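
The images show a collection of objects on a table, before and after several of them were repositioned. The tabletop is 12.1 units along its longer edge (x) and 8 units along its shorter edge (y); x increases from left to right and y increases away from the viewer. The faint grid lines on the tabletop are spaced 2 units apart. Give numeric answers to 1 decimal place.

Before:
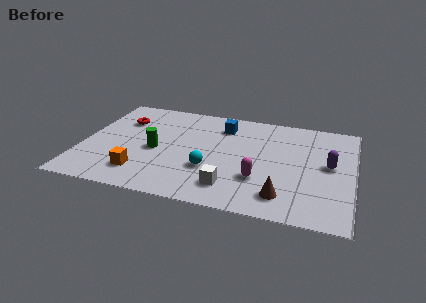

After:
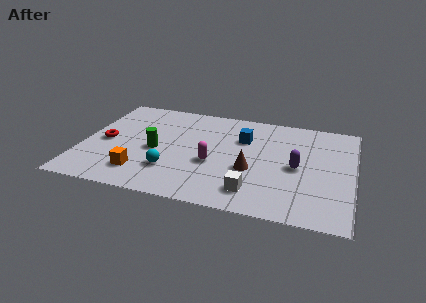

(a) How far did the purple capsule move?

1.5

From (11.0, 4.3) to (9.6, 3.8), the purple capsule covered √(1.4² + 0.5²) ≈ 1.5 units.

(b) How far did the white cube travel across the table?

1.0

The white cube moved from about (6.8, 1.6) to (7.8, 1.5), a distance of √(1.0² + 0.1²) ≈ 1.0.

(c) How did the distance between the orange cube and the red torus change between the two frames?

-1.4

Before: roughly 4.2 units apart; after: 2.8. That's 1.4 units closer together.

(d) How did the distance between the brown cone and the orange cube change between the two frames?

-1.3

They were about 6.3 units apart before and 5.0 after — 1.3 units closer together.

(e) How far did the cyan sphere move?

1.8

The cyan sphere moved from about (5.8, 2.7) to (4.1, 2.2), a distance of √(1.7² + 0.5²) ≈ 1.8.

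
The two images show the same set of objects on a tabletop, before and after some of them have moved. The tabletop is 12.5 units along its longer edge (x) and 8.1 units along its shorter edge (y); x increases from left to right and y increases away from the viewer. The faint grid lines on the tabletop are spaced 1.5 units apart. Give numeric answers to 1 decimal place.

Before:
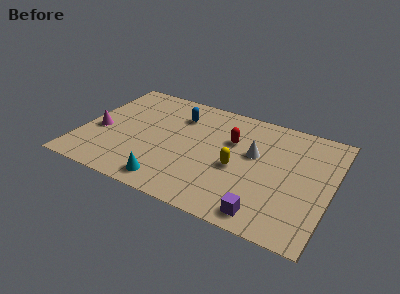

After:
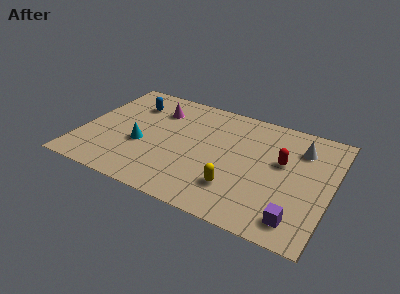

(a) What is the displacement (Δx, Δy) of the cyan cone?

(-1.7, 2.1)

The cyan cone started near (4.8, 1.1) and ended near (3.1, 3.2).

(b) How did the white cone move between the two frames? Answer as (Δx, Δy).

(2.2, 1.3)

From the two frames, the white cone sits at roughly (8.6, 4.8) before and (10.8, 6.1) after.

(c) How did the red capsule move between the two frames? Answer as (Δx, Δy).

(2.6, -0.5)

The red capsule started near (7.4, 5.3) and ended near (10.0, 4.8).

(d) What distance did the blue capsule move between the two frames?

2.4

The blue capsule moved from about (4.6, 6.1) to (2.2, 6.1), a distance of √(2.4² + 0.0²) ≈ 2.4.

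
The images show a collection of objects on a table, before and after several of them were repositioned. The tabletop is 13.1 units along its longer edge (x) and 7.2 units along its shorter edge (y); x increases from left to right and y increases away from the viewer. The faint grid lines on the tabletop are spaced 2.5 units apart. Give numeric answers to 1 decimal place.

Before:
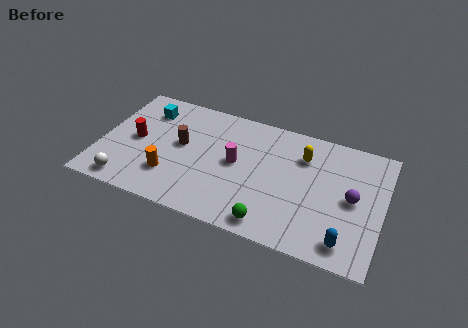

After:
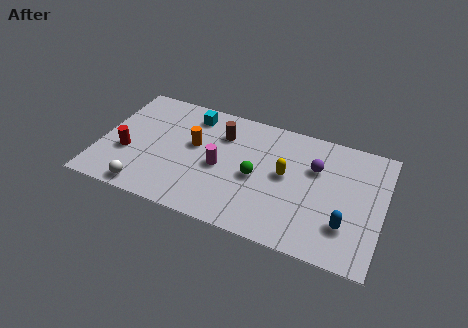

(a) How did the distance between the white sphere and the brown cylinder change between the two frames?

+1.7

They were about 3.8 units apart before and 5.5 after — 1.7 units further apart.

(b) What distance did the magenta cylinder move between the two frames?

0.9

From (6.3, 3.8) to (5.6, 3.3), the magenta cylinder covered √(0.7² + 0.5²) ≈ 0.9 units.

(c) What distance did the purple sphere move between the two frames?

2.2

The purple sphere was near (11.7, 3.6) before and (9.9, 4.8) after, so it travelled √(1.8² + 1.2²) ≈ 2.2 units.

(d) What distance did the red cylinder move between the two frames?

0.9

The red cylinder was near (1.6, 3.6) before and (1.3, 2.7) after, so it travelled √(0.3² + 0.9²) ≈ 0.9 units.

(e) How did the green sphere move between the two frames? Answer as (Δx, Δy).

(-0.9, 2.4)

From the two frames, the green sphere sits at roughly (8.2, 0.9) before and (7.3, 3.3) after.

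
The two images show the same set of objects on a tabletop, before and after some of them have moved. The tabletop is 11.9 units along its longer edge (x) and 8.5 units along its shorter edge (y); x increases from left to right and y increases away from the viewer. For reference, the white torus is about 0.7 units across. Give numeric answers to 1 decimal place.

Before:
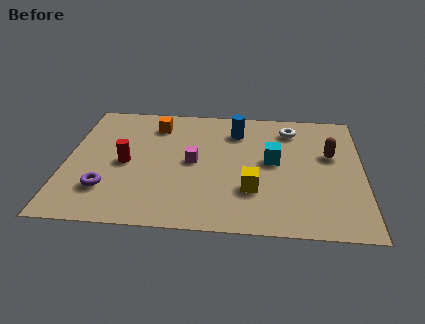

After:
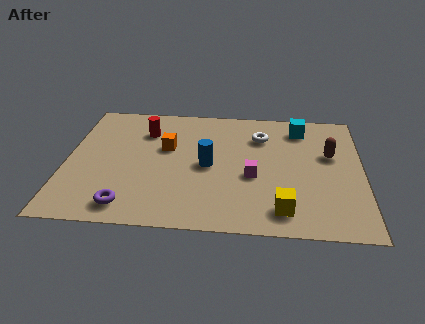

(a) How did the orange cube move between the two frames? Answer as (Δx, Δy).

(0.5, -1.6)

The orange cube was at about (3.5, 6.8) and moved to about (4.0, 5.2).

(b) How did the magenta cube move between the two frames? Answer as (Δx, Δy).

(2.4, -0.8)

The magenta cube started near (5.1, 4.3) and ended near (7.5, 3.5).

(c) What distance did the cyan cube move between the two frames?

2.6

The cyan cube moved from about (8.3, 4.6) to (9.4, 7.0), a distance of √(1.1² + 2.4²) ≈ 2.6.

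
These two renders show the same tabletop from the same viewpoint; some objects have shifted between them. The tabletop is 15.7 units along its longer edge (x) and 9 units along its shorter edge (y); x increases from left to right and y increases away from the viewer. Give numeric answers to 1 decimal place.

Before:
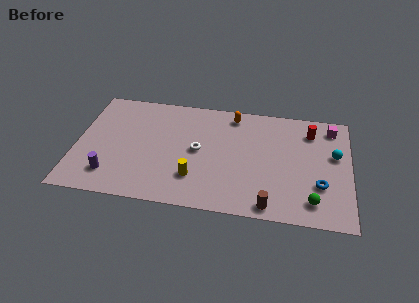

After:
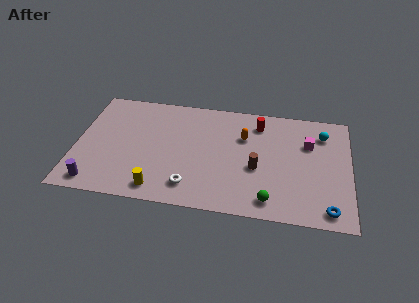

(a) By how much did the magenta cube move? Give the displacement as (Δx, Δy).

(-1.3, -1.5)

From the two frames, the magenta cube sits at roughly (14.6, 7.6) before and (13.3, 6.1) after.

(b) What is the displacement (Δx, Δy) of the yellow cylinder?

(-2.0, -1.2)

The yellow cylinder started near (6.9, 2.4) and ended near (4.9, 1.2).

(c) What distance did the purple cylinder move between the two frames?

1.1

From (2.1, 1.9) to (1.3, 1.1), the purple cylinder covered √(0.8² + 0.8²) ≈ 1.1 units.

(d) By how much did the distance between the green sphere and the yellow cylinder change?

-0.4

They were about 6.7 units apart before and 6.3 after — 0.4 units closer together.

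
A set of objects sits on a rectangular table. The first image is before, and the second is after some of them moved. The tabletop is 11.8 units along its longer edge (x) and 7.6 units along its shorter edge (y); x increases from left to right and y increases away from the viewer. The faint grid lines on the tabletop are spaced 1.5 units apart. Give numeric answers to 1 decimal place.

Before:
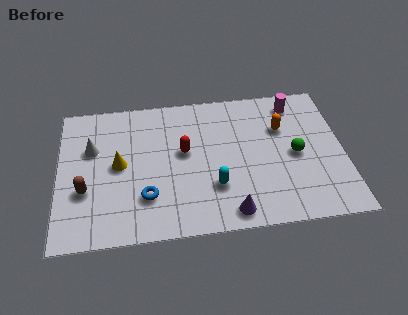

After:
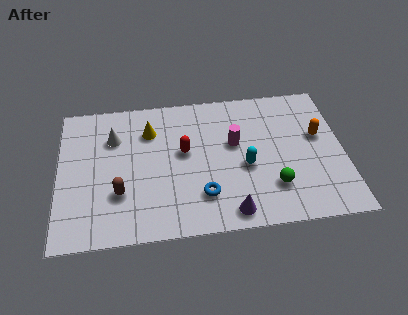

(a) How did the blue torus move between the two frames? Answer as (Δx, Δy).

(2.3, -0.2)

From the two frames, the blue torus sits at roughly (3.6, 2.1) before and (5.9, 1.9) after.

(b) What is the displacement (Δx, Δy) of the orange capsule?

(1.5, -0.6)

From the two frames, the orange capsule sits at roughly (9.3, 5.1) before and (10.8, 4.5) after.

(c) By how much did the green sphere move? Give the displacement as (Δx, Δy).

(-1.0, -1.6)

The green sphere started near (9.8, 3.6) and ended near (8.8, 2.0).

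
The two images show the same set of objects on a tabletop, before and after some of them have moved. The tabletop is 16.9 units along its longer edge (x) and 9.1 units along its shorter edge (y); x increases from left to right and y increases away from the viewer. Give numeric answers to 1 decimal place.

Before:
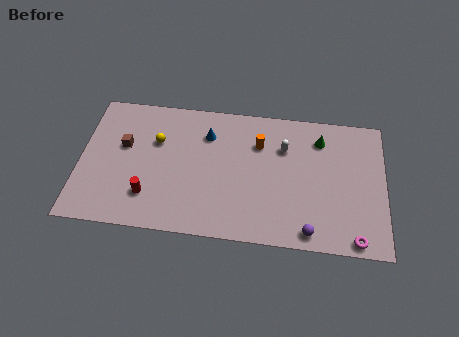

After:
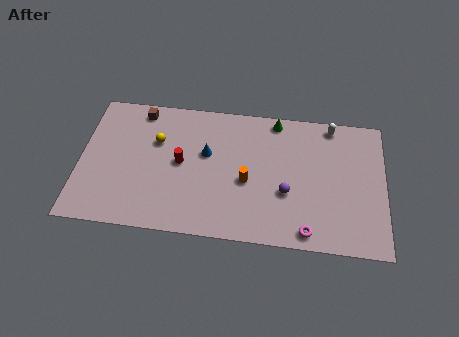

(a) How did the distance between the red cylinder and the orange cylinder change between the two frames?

-3.5

The distance was about 7.3 in the first image and 3.8 in the second, so they moved 3.5 units closer together.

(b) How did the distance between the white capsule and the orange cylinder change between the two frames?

+4.9

They were about 1.4 units apart before and 6.3 after — 4.9 units further apart.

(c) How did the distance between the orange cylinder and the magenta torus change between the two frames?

-3.4

The distance was about 7.9 in the first image and 4.5 in the second, so they moved 3.4 units closer together.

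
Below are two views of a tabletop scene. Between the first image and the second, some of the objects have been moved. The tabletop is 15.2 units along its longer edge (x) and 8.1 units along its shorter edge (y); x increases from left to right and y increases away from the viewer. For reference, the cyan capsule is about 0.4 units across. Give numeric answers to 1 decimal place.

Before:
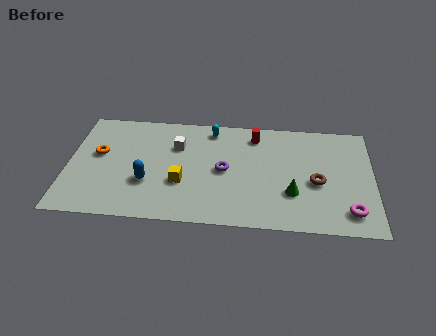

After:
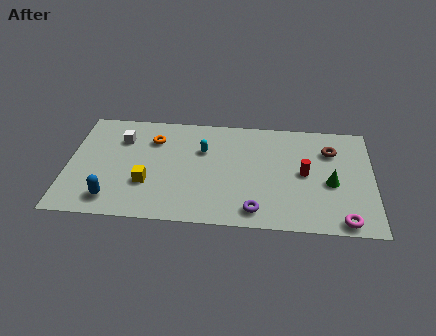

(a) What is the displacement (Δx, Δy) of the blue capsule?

(-1.7, -1.4)

The blue capsule started near (4.0, 2.8) and ended near (2.3, 1.4).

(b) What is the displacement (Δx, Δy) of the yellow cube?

(-1.7, -0.2)

From the two frames, the yellow cube sits at roughly (5.7, 2.9) before and (4.0, 2.7) after.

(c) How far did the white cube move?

2.8

From (5.4, 5.6) to (2.6, 5.9), the white cube covered √(2.8² + 0.3²) ≈ 2.8 units.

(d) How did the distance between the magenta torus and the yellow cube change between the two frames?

+1.5

The distance was about 8.4 in the first image and 9.9 in the second, so they moved 1.5 units further apart.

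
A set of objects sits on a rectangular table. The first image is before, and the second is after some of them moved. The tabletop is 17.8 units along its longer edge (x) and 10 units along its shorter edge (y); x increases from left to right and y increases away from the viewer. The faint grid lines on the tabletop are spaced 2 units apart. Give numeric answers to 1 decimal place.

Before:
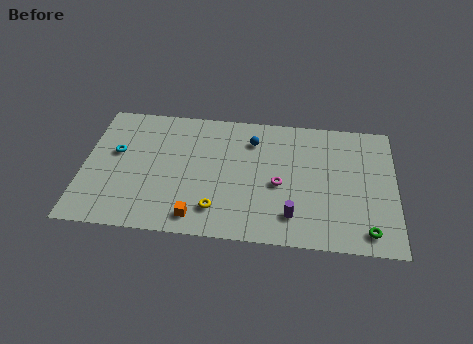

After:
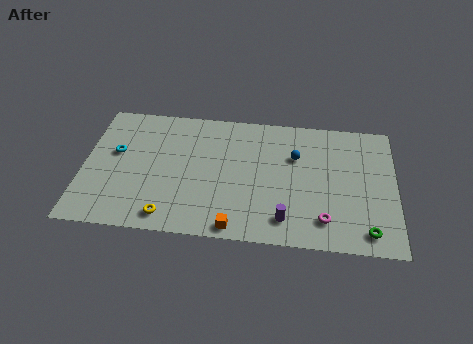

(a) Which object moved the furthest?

the magenta torus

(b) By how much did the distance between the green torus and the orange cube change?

-2.2

They were about 9.6 units apart before and 7.4 after — 2.2 units closer together.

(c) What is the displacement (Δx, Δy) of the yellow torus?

(-2.7, -0.8)

The yellow torus started near (7.7, 2.1) and ended near (5.0, 1.3).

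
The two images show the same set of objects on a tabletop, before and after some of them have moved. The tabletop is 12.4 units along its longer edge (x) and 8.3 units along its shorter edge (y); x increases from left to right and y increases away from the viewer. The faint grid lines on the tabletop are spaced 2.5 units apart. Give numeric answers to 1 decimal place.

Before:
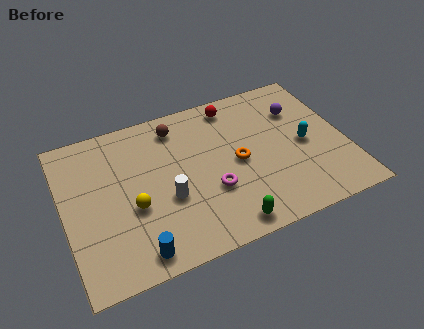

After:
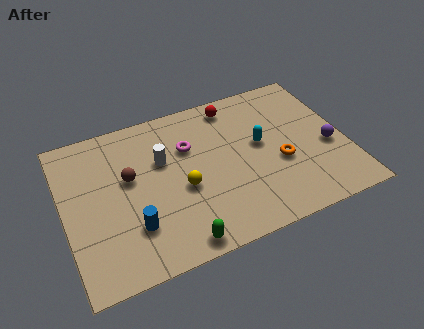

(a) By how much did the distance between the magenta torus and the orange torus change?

+2.7

The distance was about 1.7 in the first image and 4.4 in the second, so they moved 2.7 units further apart.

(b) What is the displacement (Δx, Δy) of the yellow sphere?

(2.2, 0.2)

The yellow sphere was at about (2.9, 3.3) and moved to about (5.1, 3.5).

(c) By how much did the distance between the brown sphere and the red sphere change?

+2.8

The distance was about 2.6 in the first image and 5.4 in the second, so they moved 2.8 units further apart.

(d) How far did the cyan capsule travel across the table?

2.0

The cyan capsule moved from about (10.6, 3.9) to (8.7, 4.6), a distance of √(1.9² + 0.7²) ≈ 2.0.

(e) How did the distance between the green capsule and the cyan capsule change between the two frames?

+0.7

Before: roughly 4.9 units apart; after: 5.6. That's 0.7 units further apart.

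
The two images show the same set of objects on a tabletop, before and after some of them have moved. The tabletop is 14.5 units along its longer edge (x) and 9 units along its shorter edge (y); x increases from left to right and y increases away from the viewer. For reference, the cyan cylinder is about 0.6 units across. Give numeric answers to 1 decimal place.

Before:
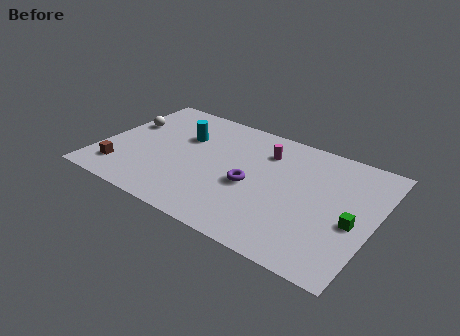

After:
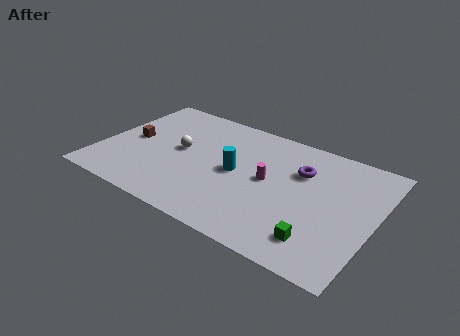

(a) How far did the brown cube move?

2.7

The brown cube was near (1.4, 1.8) before and (1.5, 4.5) after, so it travelled √(0.1² + 2.7²) ≈ 2.7 units.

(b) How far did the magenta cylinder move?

2.2

From (8.4, 6.8) to (8.9, 4.7), the magenta cylinder covered √(0.5² + 2.1²) ≈ 2.2 units.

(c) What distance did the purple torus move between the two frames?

3.3

The purple torus was near (8.1, 3.9) before and (10.4, 6.2) after, so it travelled √(2.3² + 2.3²) ≈ 3.3 units.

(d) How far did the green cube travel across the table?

2.5

The green cube moved from about (13.5, 3.8) to (12.0, 1.8), a distance of √(1.5² + 2.0²) ≈ 2.5.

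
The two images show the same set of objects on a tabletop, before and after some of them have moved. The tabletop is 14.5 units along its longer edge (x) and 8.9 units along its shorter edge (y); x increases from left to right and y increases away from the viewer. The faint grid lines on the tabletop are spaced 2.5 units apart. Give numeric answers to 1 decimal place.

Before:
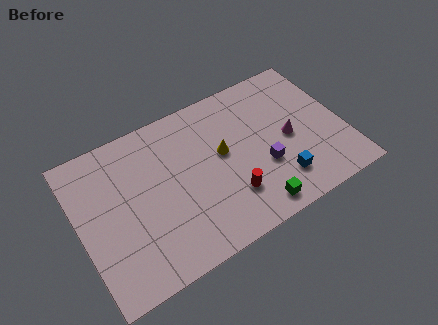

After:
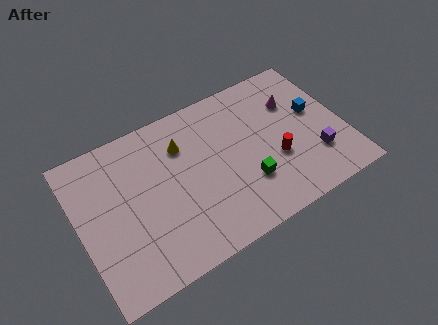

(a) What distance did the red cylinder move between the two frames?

2.8

From (7.9, 2.4) to (10.6, 3.3), the red cylinder covered √(2.7² + 0.9²) ≈ 2.8 units.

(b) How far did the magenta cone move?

2.1

The magenta cone was near (11.5, 4.2) before and (12.1, 6.2) after, so it travelled √(0.6² + 2.0²) ≈ 2.1 units.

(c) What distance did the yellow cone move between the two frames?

2.5

The yellow cone was near (7.9, 5.0) before and (5.9, 6.5) after, so it travelled √(2.0² + 1.5²) ≈ 2.5 units.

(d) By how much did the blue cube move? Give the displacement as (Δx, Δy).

(2.5, 3.1)

The blue cube was at about (10.6, 2.0) and moved to about (13.1, 5.1).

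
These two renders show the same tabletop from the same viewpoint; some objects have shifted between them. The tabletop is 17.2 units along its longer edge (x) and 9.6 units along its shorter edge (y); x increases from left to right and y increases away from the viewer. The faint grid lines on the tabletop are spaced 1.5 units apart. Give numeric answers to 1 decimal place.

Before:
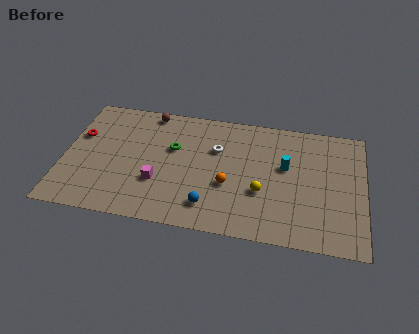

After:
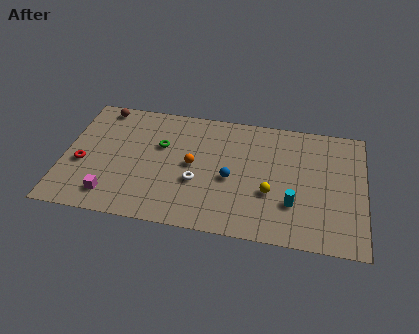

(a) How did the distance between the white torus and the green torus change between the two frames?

+0.8

The distance was about 2.5 in the first image and 3.3 in the second, so they moved 0.8 units further apart.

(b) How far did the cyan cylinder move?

2.8

The cyan cylinder moved from about (12.7, 5.7) to (13.2, 2.9), a distance of √(0.5² + 2.8²) ≈ 2.8.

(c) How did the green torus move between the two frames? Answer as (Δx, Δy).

(-0.7, 0.1)

The green torus was at about (6.2, 6.0) and moved to about (5.5, 6.1).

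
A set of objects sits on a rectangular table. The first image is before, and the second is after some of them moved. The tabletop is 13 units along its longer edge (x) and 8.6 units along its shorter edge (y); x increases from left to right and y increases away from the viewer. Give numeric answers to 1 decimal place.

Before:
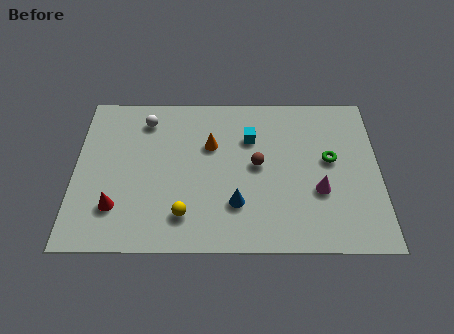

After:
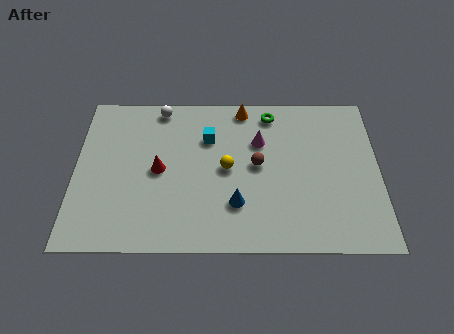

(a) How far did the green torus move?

3.6

From (10.9, 4.8) to (8.4, 7.4), the green torus covered √(2.5² + 2.6²) ≈ 3.6 units.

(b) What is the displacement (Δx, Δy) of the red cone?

(1.8, 2.0)

The red cone started near (1.8, 2.2) and ended near (3.6, 4.2).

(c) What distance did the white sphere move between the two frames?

0.9

From (3.0, 7.0) to (3.6, 7.7), the white sphere covered √(0.6² + 0.7²) ≈ 0.9 units.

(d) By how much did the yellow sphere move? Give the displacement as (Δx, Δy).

(1.8, 2.5)

The yellow sphere started near (4.7, 1.8) and ended near (6.5, 4.3).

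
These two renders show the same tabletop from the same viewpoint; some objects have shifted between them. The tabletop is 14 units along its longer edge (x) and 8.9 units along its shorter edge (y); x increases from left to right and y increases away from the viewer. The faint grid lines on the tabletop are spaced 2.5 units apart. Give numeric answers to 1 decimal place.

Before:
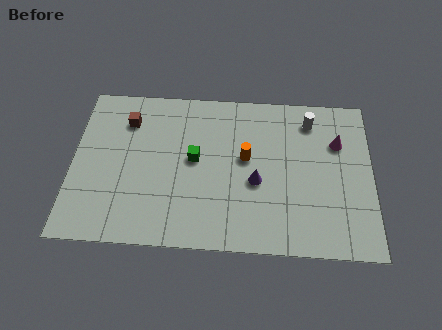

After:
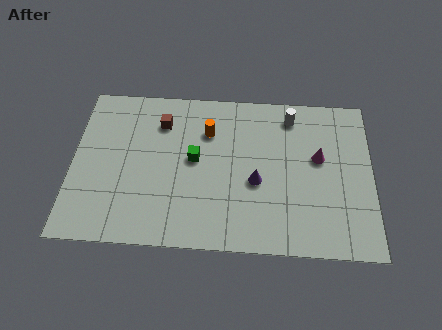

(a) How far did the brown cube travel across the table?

1.6

The brown cube moved from about (2.5, 6.8) to (4.1, 6.8), a distance of √(1.6² + 0.0²) ≈ 1.6.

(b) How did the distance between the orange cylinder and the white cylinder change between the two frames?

+0.3

Before: roughly 3.8 units apart; after: 4.1. That's 0.3 units further apart.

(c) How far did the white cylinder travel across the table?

0.9

From (11.1, 7.3) to (10.2, 7.5), the white cylinder covered √(0.9² + 0.2²) ≈ 0.9 units.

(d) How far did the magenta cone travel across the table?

1.3

The magenta cone moved from about (12.4, 6.1) to (11.5, 5.2), a distance of √(0.9² + 0.9²) ≈ 1.3.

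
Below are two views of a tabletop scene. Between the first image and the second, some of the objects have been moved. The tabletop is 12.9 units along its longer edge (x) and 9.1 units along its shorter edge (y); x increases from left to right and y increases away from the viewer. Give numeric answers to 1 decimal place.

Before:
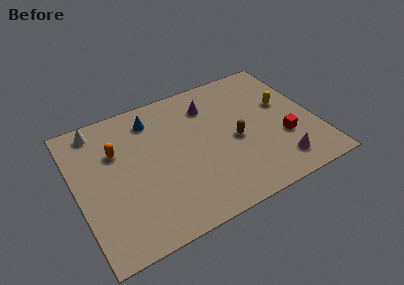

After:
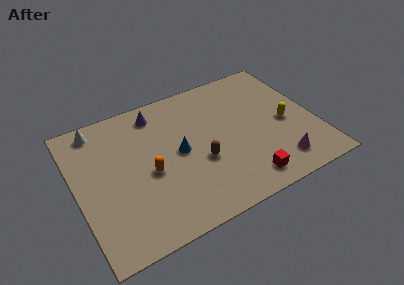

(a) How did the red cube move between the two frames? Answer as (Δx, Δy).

(-2.4, -1.8)

From the two frames, the red cube sits at roughly (11.0, 3.1) before and (8.6, 1.3) after.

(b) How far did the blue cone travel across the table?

3.0

The blue cone moved from about (4.4, 7.4) to (5.5, 4.6), a distance of √(1.1² + 2.8²) ≈ 3.0.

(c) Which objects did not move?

the white cone and the magenta cone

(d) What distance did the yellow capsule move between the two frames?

1.3

The yellow capsule was near (11.4, 5.4) before and (11.3, 4.1) after, so it travelled √(0.1² + 1.3²) ≈ 1.3 units.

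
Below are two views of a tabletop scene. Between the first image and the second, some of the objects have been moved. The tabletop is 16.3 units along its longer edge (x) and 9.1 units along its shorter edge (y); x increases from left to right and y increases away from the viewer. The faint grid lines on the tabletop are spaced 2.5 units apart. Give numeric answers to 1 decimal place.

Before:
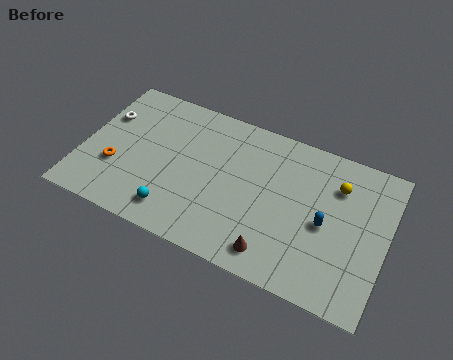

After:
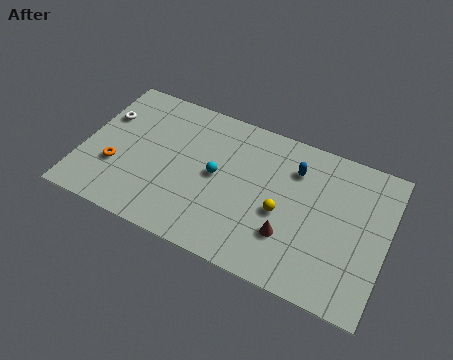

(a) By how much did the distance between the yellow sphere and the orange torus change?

-3.2

Before: roughly 12.1 units apart; after: 8.9. That's 3.2 units closer together.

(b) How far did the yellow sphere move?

3.9

The yellow sphere moved from about (13.5, 6.7) to (10.8, 3.9), a distance of √(2.7² + 2.8²) ≈ 3.9.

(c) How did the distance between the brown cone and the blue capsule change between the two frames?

+0.4

The distance was about 3.7 in the first image and 4.1 in the second, so they moved 0.4 units further apart.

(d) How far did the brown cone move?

1.4

From (10.7, 1.4) to (11.3, 2.7), the brown cone covered √(0.6² + 1.3²) ≈ 1.4 units.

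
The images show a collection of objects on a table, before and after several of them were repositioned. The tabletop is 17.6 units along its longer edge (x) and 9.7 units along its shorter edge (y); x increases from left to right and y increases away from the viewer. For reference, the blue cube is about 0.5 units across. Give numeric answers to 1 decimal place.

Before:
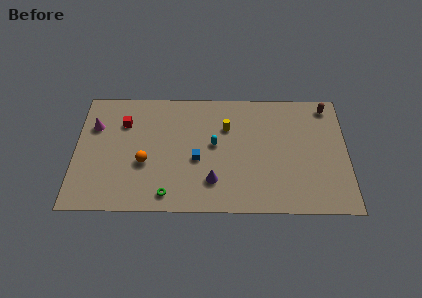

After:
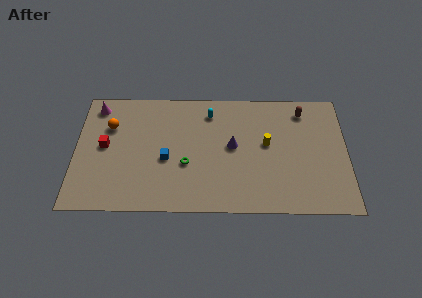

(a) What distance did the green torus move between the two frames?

2.7

The green torus moved from about (6.0, 1.3) to (7.2, 3.7), a distance of √(1.2² + 2.4²) ≈ 2.7.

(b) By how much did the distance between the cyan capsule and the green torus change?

-0.5

The distance was about 5.0 in the first image and 4.5 in the second, so they moved 0.5 units closer together.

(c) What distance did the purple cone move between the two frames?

3.1

From (8.9, 2.4) to (10.2, 5.2), the purple cone covered √(1.3² + 2.8²) ≈ 3.1 units.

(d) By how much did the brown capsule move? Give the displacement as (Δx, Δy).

(-1.6, -0.4)

The brown capsule was at about (16.4, 8.5) and moved to about (14.8, 8.1).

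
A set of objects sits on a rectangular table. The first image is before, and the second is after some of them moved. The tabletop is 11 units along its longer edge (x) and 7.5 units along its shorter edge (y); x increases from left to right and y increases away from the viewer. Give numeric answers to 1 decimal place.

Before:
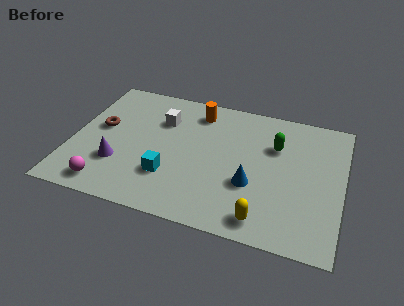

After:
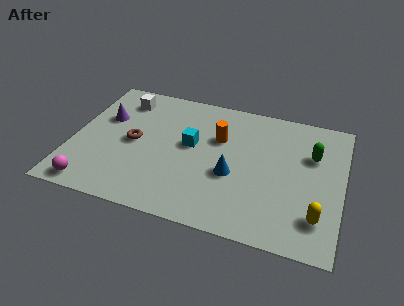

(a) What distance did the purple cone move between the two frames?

2.6

From (2.0, 2.3) to (1.2, 4.8), the purple cone covered √(0.8² + 2.5²) ≈ 2.6 units.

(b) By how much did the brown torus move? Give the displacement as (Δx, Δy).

(1.4, -0.5)

From the two frames, the brown torus sits at roughly (1.1, 4.2) before and (2.5, 3.7) after.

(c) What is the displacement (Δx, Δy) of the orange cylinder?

(1.0, -1.3)

From the two frames, the orange cylinder sits at roughly (4.9, 6.2) before and (5.9, 4.9) after.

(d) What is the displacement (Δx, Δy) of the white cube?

(-1.7, 0.8)

The white cube was at about (3.5, 5.3) and moved to about (1.8, 6.1).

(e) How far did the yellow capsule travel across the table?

2.2

The yellow capsule was near (8.0, 1.0) before and (10.1, 1.7) after, so it travelled √(2.1² + 0.7²) ≈ 2.2 units.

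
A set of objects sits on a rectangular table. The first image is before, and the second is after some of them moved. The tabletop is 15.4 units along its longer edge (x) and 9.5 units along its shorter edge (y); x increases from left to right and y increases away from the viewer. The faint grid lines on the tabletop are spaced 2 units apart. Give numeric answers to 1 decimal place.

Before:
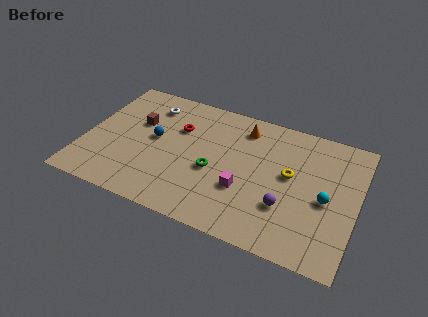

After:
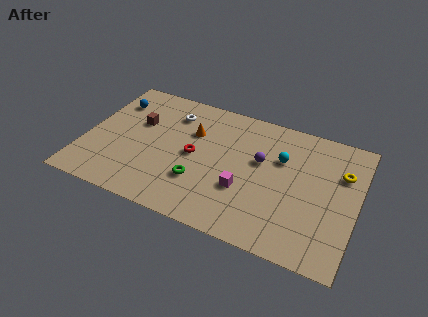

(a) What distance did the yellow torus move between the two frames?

3.0

The yellow torus moved from about (11.6, 5.3) to (14.4, 6.5), a distance of √(2.8² + 1.2²) ≈ 3.0.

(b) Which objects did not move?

the brown cube and the magenta cube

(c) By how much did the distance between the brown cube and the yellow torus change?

+2.8

Before: roughly 8.8 units apart; after: 11.6. That's 2.8 units further apart.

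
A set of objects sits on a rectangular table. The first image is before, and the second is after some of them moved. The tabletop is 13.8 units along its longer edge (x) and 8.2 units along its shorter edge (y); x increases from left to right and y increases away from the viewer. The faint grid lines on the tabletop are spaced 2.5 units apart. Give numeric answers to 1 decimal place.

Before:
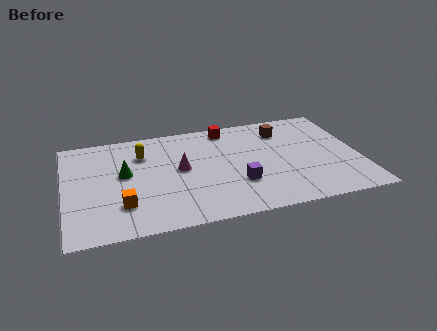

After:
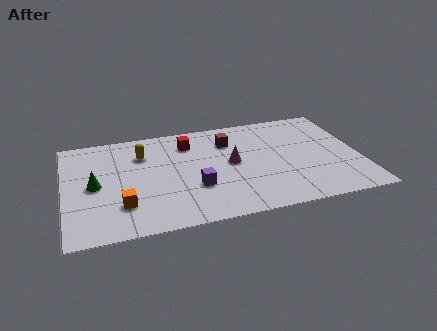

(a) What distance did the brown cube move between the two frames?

2.6

From (10.4, 6.4) to (7.8, 6.1), the brown cube covered √(2.6² + 0.3²) ≈ 2.6 units.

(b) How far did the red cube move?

2.1

The red cube was near (7.8, 7.2) before and (5.9, 6.4) after, so it travelled √(1.9² + 0.8²) ≈ 2.1 units.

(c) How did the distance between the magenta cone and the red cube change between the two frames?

-0.9

The distance was about 3.7 in the first image and 2.8 in the second, so they moved 0.9 units closer together.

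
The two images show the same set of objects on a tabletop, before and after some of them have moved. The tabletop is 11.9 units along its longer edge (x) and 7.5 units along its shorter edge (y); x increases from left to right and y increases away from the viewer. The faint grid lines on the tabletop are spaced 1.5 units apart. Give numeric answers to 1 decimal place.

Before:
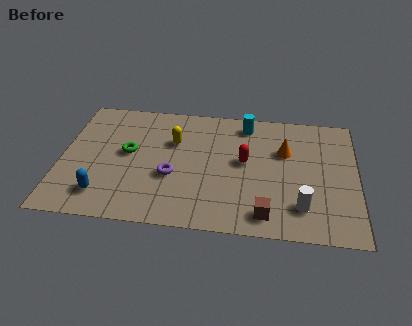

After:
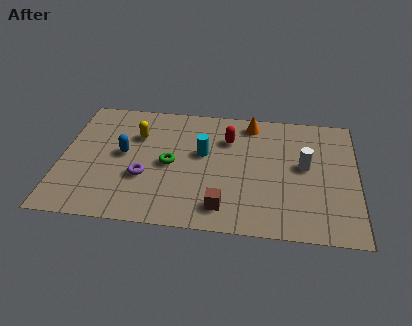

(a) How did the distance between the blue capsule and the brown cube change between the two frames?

-1.6

Before: roughly 6.5 units apart; after: 4.9. That's 1.6 units closer together.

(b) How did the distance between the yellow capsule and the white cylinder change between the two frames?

+0.7

They were about 6.2 units apart before and 6.9 after — 0.7 units further apart.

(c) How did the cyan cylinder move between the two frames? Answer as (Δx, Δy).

(-1.7, -2.0)

The cyan cylinder started near (7.4, 6.4) and ended near (5.7, 4.4).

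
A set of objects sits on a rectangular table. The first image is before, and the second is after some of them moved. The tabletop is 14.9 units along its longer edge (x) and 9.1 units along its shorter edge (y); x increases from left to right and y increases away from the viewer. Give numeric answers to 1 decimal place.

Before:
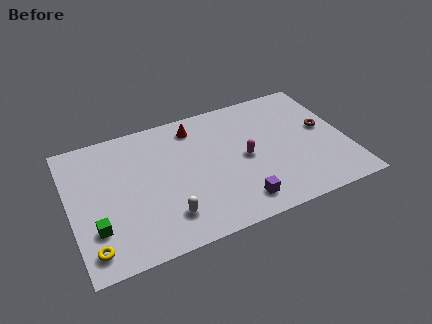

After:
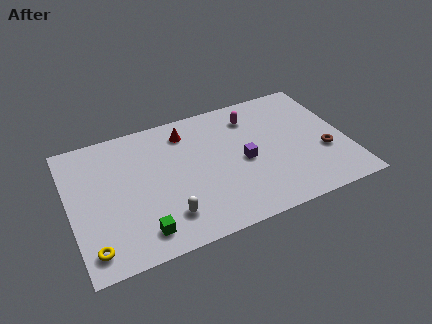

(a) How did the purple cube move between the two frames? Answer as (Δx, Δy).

(0.6, 2.7)

The purple cube started near (8.7, 1.5) and ended near (9.3, 4.2).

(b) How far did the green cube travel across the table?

2.5

From (1.2, 2.6) to (3.5, 1.5), the green cube covered √(2.3² + 1.1²) ≈ 2.5 units.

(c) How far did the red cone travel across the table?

0.5

From (7.0, 7.6) to (6.5, 7.4), the red cone covered √(0.5² + 0.2²) ≈ 0.5 units.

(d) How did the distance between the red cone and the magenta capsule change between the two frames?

-0.4

The distance was about 4.0 in the first image and 3.6 in the second, so they moved 0.4 units closer together.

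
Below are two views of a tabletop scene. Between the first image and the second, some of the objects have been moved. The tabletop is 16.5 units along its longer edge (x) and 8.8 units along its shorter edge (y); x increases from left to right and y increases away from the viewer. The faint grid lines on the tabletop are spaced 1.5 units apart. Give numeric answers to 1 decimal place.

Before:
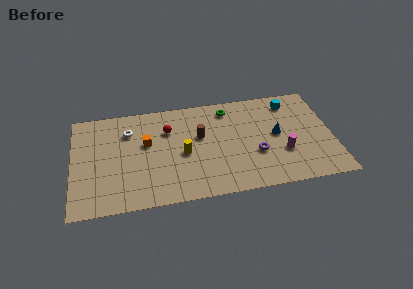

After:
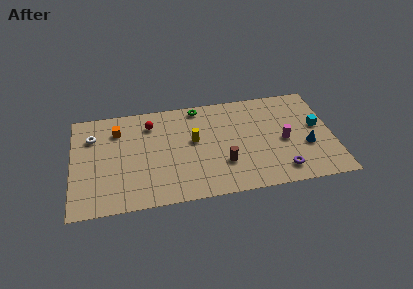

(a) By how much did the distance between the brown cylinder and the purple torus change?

-0.3

The distance was about 4.1 in the first image and 3.8 in the second, so they moved 0.3 units closer together.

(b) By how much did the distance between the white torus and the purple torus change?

+4.1

The distance was about 8.7 in the first image and 12.8 in the second, so they moved 4.1 units further apart.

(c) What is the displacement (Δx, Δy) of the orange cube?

(-1.8, 1.4)

From the two frames, the orange cube sits at roughly (4.7, 5.3) before and (2.9, 6.7) after.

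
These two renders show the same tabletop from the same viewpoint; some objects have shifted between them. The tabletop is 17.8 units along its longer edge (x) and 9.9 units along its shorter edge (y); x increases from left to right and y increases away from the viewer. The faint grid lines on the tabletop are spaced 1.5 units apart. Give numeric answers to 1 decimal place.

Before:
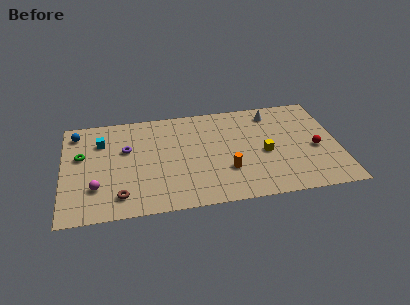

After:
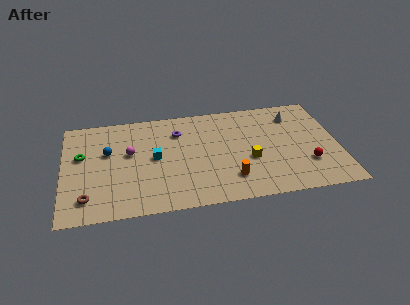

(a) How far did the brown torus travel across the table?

2.1

From (3.6, 1.8) to (1.5, 1.9), the brown torus covered √(2.1² + 0.1²) ≈ 2.1 units.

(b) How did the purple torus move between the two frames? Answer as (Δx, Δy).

(3.4, 1.2)

From the two frames, the purple torus sits at roughly (4.1, 6.2) before and (7.5, 7.4) after.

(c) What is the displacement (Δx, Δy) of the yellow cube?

(-1.0, -0.5)

The yellow cube started near (13.0, 4.4) and ended near (12.0, 3.9).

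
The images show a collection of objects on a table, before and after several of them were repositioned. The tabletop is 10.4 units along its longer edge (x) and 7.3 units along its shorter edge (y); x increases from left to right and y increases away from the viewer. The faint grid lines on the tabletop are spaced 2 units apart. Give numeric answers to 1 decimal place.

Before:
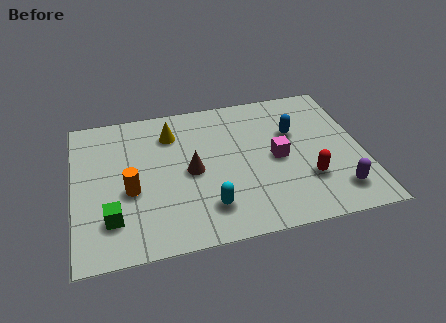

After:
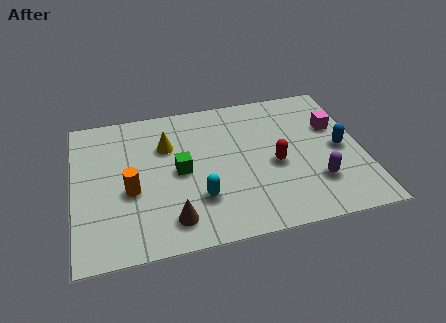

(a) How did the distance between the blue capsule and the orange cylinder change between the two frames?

+1.4

The distance was about 6.2 in the first image and 7.6 in the second, so they moved 1.4 units further apart.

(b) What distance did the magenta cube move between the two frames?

2.5

From (7.3, 3.5) to (9.5, 4.7), the magenta cube covered √(2.2² + 1.2²) ≈ 2.5 units.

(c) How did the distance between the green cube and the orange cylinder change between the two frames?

+0.5

The distance was about 1.4 in the first image and 1.9 in the second, so they moved 0.5 units further apart.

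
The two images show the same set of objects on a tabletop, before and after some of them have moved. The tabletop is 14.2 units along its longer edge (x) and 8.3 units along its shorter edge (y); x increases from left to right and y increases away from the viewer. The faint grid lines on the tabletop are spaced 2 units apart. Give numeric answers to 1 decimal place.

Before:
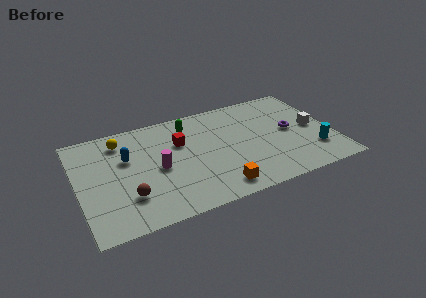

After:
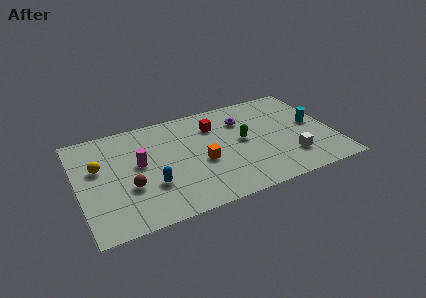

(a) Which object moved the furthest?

the green capsule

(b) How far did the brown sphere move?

0.7

The brown sphere was near (2.6, 2.3) before and (2.7, 3.0) after, so it travelled √(0.1² + 0.7²) ≈ 0.7 units.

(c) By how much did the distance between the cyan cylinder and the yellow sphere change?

+0.6

Before: roughly 11.4 units apart; after: 12.0. That's 0.6 units further apart.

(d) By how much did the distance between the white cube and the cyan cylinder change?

+0.9

Before: roughly 1.9 units apart; after: 2.8. That's 0.9 units further apart.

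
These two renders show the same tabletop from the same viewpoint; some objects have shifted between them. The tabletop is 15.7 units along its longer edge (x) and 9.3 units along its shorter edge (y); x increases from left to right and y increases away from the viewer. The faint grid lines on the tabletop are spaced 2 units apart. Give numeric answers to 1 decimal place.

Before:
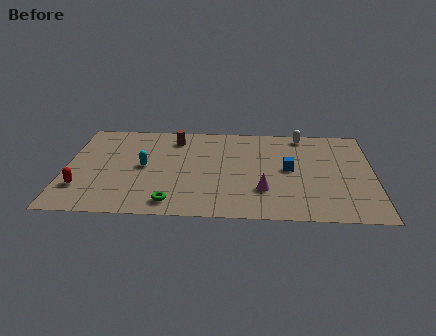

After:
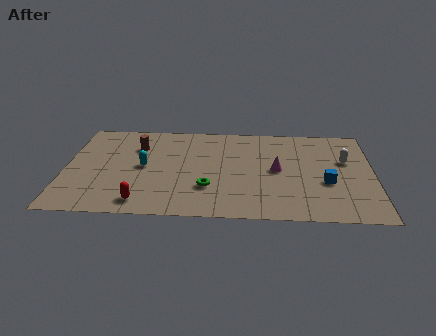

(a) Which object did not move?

the cyan capsule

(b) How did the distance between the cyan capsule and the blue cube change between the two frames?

+2.0

The distance was about 7.4 in the first image and 9.4 in the second, so they moved 2.0 units further apart.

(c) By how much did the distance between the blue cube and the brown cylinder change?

+3.7

They were about 6.5 units apart before and 10.2 after — 3.7 units further apart.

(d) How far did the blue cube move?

2.2

The blue cube moved from about (11.4, 4.8) to (13.3, 3.6), a distance of √(1.9² + 1.2²) ≈ 2.2.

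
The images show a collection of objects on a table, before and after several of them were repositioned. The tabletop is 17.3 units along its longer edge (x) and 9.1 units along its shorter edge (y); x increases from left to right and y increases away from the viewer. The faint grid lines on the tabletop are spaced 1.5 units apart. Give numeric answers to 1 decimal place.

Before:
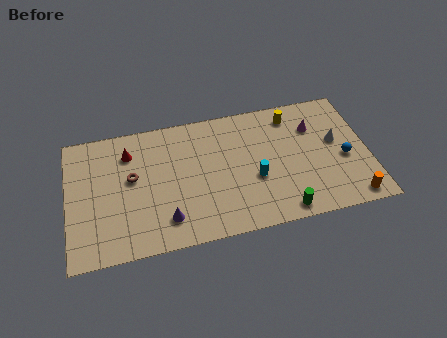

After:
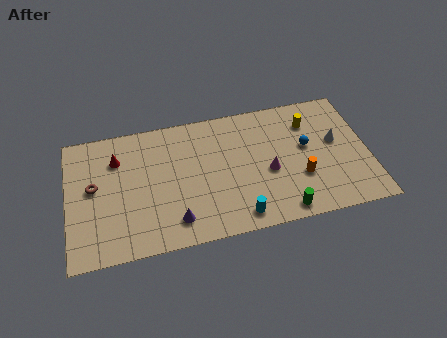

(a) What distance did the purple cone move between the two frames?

0.5

The purple cone moved from about (5.5, 1.9) to (6.0, 1.7), a distance of √(0.5² + 0.2²) ≈ 0.5.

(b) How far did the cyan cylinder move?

2.6

The cyan cylinder was near (10.7, 3.6) before and (9.6, 1.2) after, so it travelled √(1.1² + 2.4²) ≈ 2.6 units.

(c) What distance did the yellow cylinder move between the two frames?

1.2

The yellow cylinder was near (13.1, 7.6) before and (14.1, 6.9) after, so it travelled √(1.0² + 0.7²) ≈ 1.2 units.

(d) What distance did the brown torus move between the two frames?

2.2

From (3.7, 5.2) to (1.5, 5.0), the brown torus covered √(2.2² + 0.2²) ≈ 2.2 units.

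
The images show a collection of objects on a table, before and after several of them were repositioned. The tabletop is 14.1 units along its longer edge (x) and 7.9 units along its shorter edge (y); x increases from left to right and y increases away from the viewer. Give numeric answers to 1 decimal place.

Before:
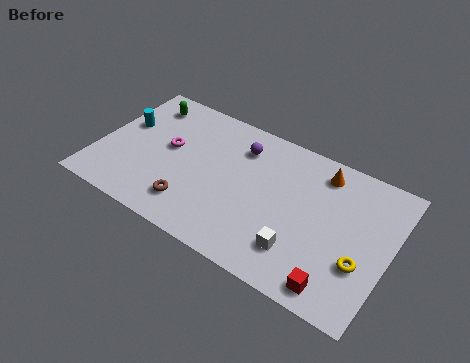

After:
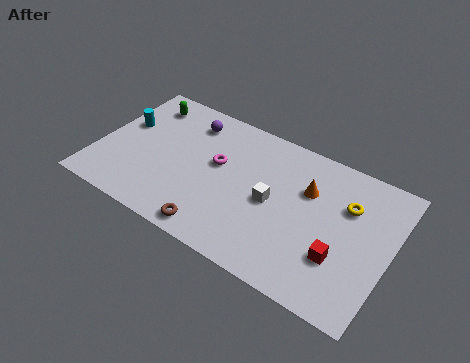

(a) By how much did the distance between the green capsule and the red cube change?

-0.7

The distance was about 11.7 in the first image and 11.0 in the second, so they moved 0.7 units closer together.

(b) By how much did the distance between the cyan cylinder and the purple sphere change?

-2.3

The distance was about 5.7 in the first image and 3.4 in the second, so they moved 2.3 units closer together.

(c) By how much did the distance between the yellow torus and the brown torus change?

-0.8

They were about 8.1 units apart before and 7.3 after — 0.8 units closer together.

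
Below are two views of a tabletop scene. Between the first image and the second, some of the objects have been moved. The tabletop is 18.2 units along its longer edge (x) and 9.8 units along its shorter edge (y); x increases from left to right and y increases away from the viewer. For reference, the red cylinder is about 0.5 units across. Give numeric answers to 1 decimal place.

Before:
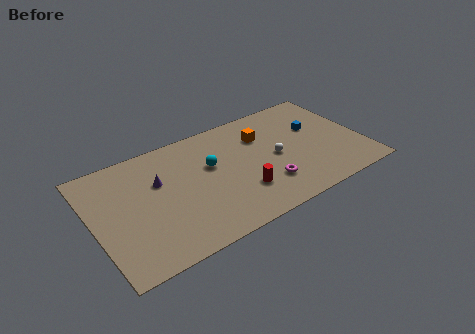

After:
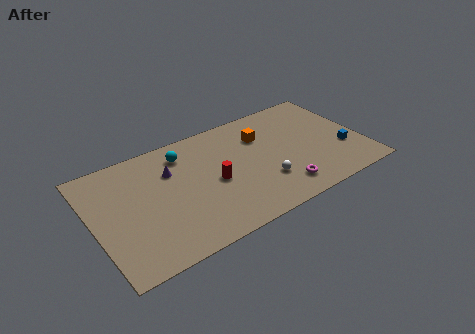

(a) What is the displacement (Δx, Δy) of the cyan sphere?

(-1.6, 1.9)

The cyan sphere was at about (8.0, 6.0) and moved to about (6.4, 7.9).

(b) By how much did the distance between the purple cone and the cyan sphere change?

-2.0

The distance was about 3.5 in the first image and 1.5 in the second, so they moved 2.0 units closer together.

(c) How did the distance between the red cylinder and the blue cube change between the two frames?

+2.3

The distance was about 6.6 in the first image and 8.9 in the second, so they moved 2.3 units further apart.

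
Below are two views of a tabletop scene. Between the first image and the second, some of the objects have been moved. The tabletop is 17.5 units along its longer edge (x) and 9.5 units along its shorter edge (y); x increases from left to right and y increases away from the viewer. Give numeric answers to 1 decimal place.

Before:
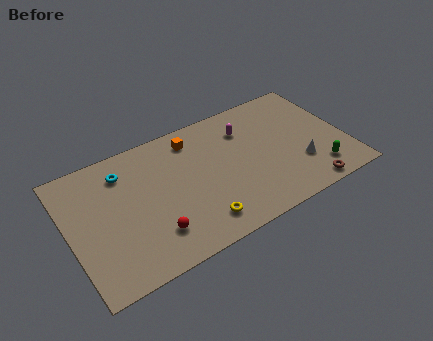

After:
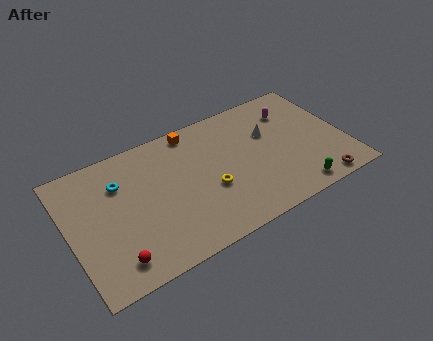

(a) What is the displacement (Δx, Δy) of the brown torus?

(0.8, 0.0)

The brown torus started near (14.5, 0.9) and ended near (15.3, 0.9).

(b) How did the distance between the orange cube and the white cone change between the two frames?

-2.8

Before: roughly 8.0 units apart; after: 5.2. That's 2.8 units closer together.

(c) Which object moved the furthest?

the white cone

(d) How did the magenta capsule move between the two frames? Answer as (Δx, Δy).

(3.1, 0.1)

The magenta capsule was at about (11.5, 7.1) and moved to about (14.6, 7.2).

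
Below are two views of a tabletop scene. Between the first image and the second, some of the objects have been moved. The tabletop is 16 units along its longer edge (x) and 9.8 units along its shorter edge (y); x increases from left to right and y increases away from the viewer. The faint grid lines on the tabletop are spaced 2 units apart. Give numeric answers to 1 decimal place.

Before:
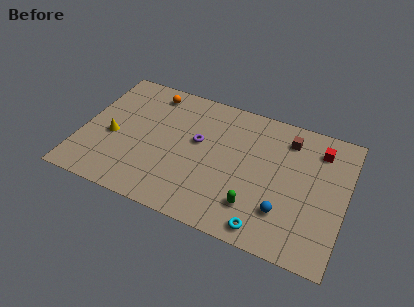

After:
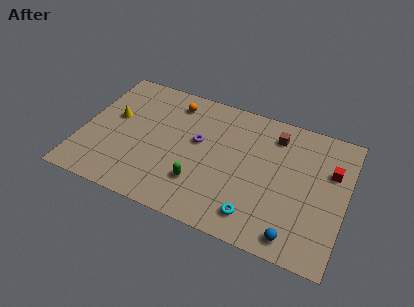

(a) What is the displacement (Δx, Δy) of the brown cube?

(-0.8, 0.0)

From the two frames, the brown cube sits at roughly (12.3, 7.9) before and (11.5, 7.9) after.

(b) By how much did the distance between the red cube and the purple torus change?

+0.5

The distance was about 7.5 in the first image and 8.0 in the second, so they moved 0.5 units further apart.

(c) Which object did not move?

the purple torus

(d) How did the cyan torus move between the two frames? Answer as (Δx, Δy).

(-0.7, 0.6)

The cyan torus was at about (11.6, 1.1) and moved to about (10.9, 1.7).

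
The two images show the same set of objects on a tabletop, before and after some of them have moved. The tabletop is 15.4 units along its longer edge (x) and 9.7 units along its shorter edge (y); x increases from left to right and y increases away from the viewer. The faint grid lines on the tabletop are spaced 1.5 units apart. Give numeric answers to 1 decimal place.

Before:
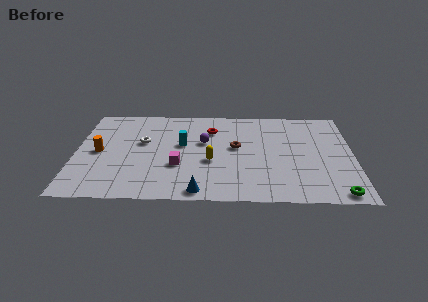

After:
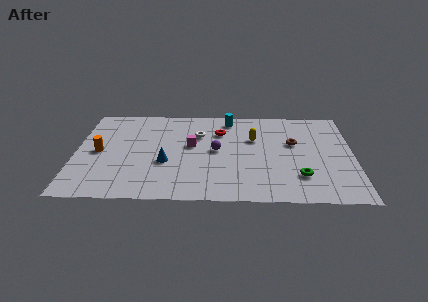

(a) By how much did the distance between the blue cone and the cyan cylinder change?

+1.1

The distance was about 4.8 in the first image and 5.9 in the second, so they moved 1.1 units further apart.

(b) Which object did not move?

the orange cylinder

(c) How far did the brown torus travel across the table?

3.2

The brown torus was near (8.9, 5.4) before and (12.1, 5.9) after, so it travelled √(3.2² + 0.5²) ≈ 3.2 units.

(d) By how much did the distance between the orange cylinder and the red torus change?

+0.4

They were about 6.7 units apart before and 7.1 after — 0.4 units further apart.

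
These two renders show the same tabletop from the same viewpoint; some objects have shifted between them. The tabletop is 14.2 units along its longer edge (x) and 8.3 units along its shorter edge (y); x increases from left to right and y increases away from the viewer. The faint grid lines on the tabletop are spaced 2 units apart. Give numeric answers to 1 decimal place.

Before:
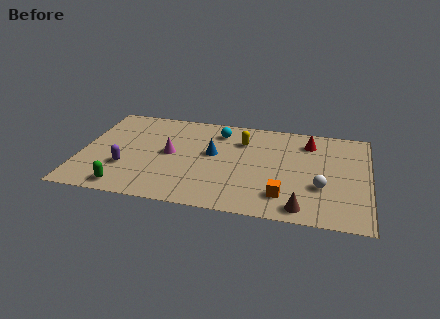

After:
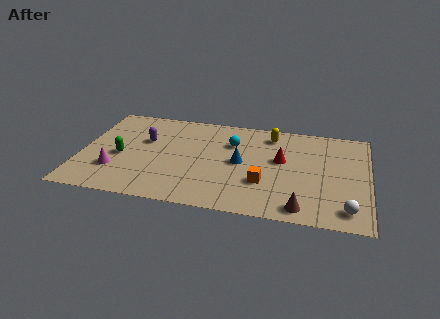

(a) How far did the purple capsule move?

2.6

The purple capsule was near (2.3, 2.7) before and (3.1, 5.2) after, so it travelled √(0.8² + 2.5²) ≈ 2.6 units.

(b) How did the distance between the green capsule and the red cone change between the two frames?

-2.4

The distance was about 10.4 in the first image and 8.0 in the second, so they moved 2.4 units closer together.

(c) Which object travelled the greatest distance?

the magenta cone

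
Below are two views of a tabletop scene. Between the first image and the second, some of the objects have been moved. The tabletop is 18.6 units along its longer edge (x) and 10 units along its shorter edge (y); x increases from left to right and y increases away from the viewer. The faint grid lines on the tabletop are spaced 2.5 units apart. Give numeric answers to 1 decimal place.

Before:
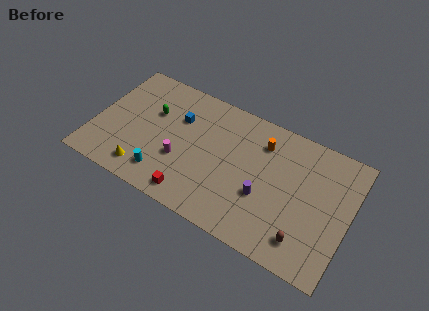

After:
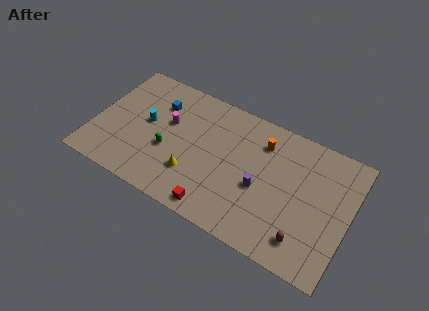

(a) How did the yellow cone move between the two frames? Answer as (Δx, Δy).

(3.4, 1.3)

The yellow cone started near (4.1, 1.6) and ended near (7.5, 2.9).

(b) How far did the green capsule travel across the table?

2.9

The green capsule was near (4.0, 6.4) before and (5.5, 3.9) after, so it travelled √(1.5² + 2.5²) ≈ 2.9 units.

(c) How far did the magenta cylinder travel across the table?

2.8

The magenta cylinder moved from about (6.5, 3.6) to (5.2, 6.1), a distance of √(1.3² + 2.5²) ≈ 2.8.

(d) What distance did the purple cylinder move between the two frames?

0.6

The purple cylinder moved from about (12.6, 3.7) to (12.3, 4.2), a distance of √(0.3² + 0.5²) ≈ 0.6.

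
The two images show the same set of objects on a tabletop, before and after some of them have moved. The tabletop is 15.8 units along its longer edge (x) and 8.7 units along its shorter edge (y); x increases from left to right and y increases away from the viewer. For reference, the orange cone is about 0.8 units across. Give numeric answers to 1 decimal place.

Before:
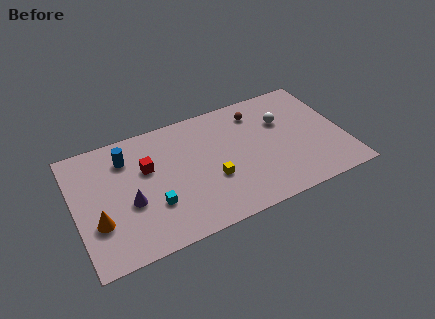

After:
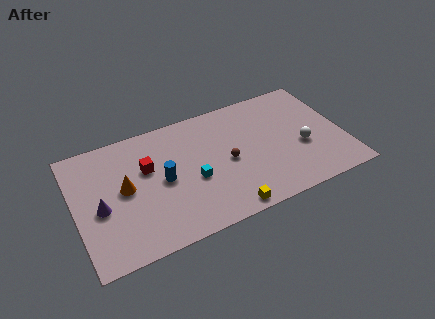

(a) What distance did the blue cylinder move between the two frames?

3.1

From (3.2, 6.7) to (5.1, 4.3), the blue cylinder covered √(1.9² + 2.4²) ≈ 3.1 units.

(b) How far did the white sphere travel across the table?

2.5

From (12.4, 5.8) to (13.3, 3.5), the white sphere covered √(0.9² + 2.3²) ≈ 2.5 units.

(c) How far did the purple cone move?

1.7

From (3.1, 3.5) to (1.4, 3.8), the purple cone covered √(1.7² + 0.3²) ≈ 1.7 units.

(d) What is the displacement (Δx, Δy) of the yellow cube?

(0.5, -2.4)

From the two frames, the yellow cube sits at roughly (7.9, 3.2) before and (8.4, 0.8) after.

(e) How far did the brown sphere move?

3.6

The brown sphere was near (11.0, 7.0) before and (8.9, 4.1) after, so it travelled √(2.1² + 2.9²) ≈ 3.6 units.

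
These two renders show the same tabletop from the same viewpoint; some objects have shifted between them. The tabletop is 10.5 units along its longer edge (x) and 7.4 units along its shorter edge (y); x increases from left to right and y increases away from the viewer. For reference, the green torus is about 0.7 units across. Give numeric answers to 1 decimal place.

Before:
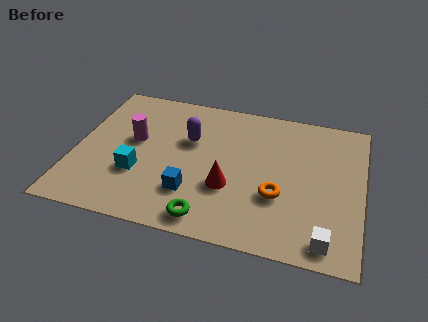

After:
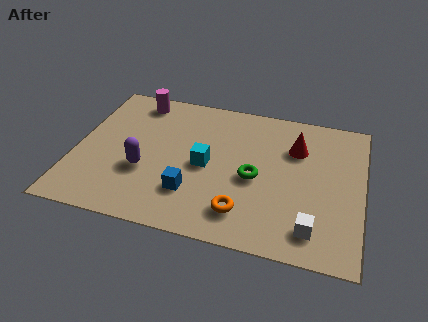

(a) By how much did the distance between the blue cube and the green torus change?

+1.3

They were about 1.3 units apart before and 2.6 after — 1.3 units further apart.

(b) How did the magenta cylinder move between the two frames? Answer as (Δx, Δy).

(-0.1, 2.2)

The magenta cylinder started near (2.1, 4.2) and ended near (2.0, 6.4).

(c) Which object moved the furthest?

the red cone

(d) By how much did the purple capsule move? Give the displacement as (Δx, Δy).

(-1.5, -2.0)

From the two frames, the purple capsule sits at roughly (4.1, 4.7) before and (2.6, 2.7) after.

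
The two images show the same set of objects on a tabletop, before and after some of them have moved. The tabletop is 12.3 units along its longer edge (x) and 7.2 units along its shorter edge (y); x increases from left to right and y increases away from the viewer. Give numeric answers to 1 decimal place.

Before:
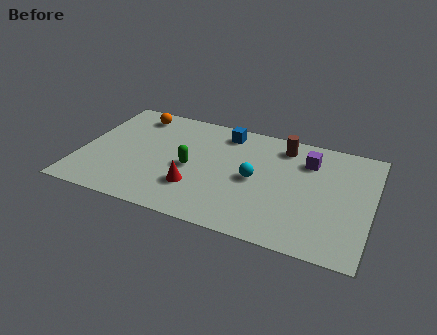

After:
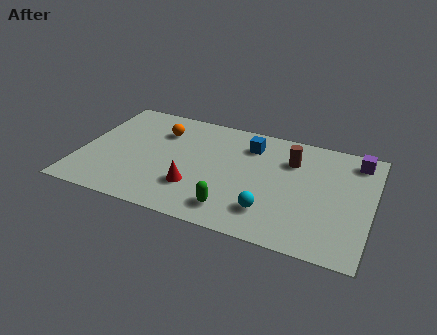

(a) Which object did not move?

the red cone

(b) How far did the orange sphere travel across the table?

1.4

The orange sphere moved from about (2.0, 6.1) to (3.2, 5.3), a distance of √(1.2² + 0.8²) ≈ 1.4.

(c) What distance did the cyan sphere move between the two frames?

2.0

The cyan sphere was near (7.4, 3.5) before and (8.2, 1.7) after, so it travelled √(0.8² + 1.8²) ≈ 2.0 units.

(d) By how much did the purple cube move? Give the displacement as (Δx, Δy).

(2.0, 0.7)

From the two frames, the purple cube sits at roughly (9.5, 5.4) before and (11.5, 6.1) after.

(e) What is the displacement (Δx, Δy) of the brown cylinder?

(0.4, -0.8)

From the two frames, the brown cylinder sits at roughly (8.4, 6.0) before and (8.8, 5.2) after.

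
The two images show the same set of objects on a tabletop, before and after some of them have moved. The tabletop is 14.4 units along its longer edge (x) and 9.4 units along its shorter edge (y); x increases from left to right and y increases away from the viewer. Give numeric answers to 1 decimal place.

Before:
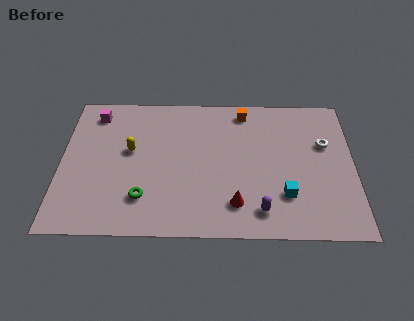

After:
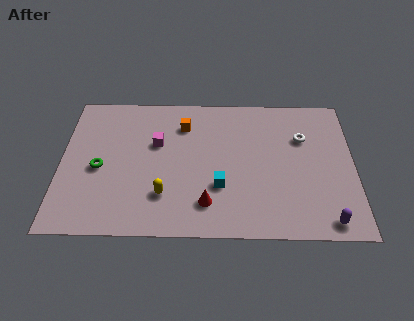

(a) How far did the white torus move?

1.2

From (13.0, 6.0) to (11.9, 6.4), the white torus covered √(1.1² + 0.4²) ≈ 1.2 units.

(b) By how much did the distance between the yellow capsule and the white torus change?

-1.8

They were about 9.6 units apart before and 7.8 after — 1.8 units closer together.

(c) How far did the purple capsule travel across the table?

3.3

From (9.8, 1.6) to (13.0, 1.0), the purple capsule covered √(3.2² + 0.6²) ≈ 3.3 units.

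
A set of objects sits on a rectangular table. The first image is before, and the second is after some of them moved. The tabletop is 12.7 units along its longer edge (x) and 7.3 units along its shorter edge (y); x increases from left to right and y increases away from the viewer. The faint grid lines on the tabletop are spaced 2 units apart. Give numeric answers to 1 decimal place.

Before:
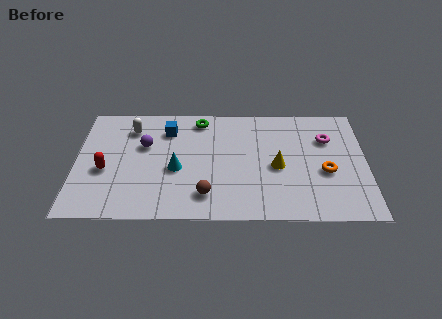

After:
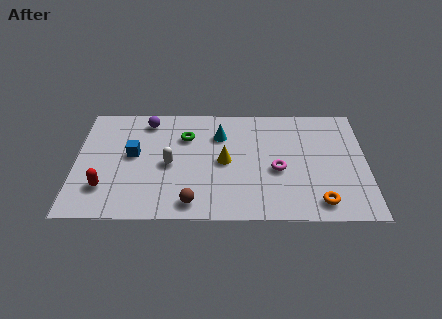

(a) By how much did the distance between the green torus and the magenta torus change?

-1.2

Before: roughly 5.7 units apart; after: 4.5. That's 1.2 units closer together.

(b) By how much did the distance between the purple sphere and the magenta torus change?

-1.5

The distance was about 8.0 in the first image and 6.5 in the second, so they moved 1.5 units closer together.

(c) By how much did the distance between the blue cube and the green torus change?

+1.0

The distance was about 1.6 in the first image and 2.6 in the second, so they moved 1.0 units further apart.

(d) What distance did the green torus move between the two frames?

1.3

From (5.4, 6.3) to (4.8, 5.2), the green torus covered √(0.6² + 1.1²) ≈ 1.3 units.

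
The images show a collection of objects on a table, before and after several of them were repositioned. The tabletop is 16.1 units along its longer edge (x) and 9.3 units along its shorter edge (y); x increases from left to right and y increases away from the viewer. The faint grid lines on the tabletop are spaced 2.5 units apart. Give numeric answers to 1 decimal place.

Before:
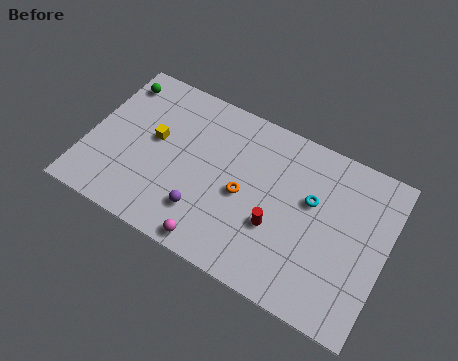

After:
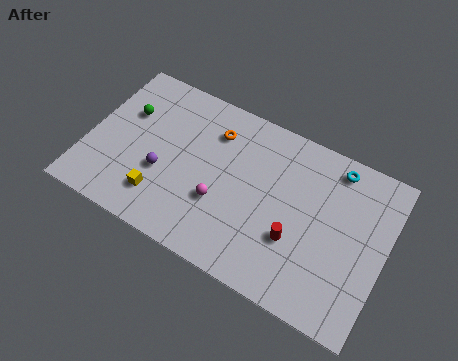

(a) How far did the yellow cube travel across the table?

3.2

From (3.5, 5.2) to (4.3, 2.1), the yellow cube covered √(0.8² + 3.1²) ≈ 3.2 units.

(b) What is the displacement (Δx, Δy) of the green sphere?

(0.8, -1.6)

From the two frames, the green sphere sits at roughly (1.0, 7.7) before and (1.8, 6.1) after.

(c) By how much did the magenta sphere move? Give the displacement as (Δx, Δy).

(0.0, 2.4)

The magenta sphere started near (7.4, 0.9) and ended near (7.4, 3.3).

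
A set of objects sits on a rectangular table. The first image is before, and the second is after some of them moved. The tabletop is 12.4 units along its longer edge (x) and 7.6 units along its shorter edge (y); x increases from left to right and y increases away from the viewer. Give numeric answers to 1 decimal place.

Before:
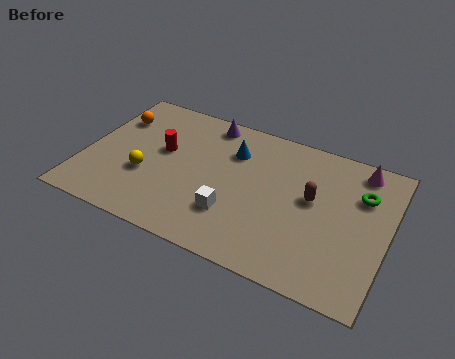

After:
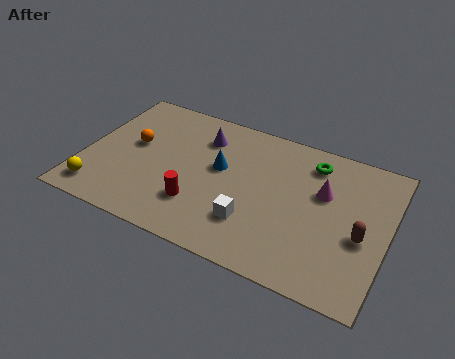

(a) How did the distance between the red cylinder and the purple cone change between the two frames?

+0.9

Before: roughly 2.8 units apart; after: 3.7. That's 0.9 units further apart.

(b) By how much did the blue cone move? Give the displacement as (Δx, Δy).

(-0.4, -1.1)

The blue cone was at about (5.9, 5.5) and moved to about (5.5, 4.4).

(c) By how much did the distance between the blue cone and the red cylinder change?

-0.6

They were about 3.0 units apart before and 2.4 after — 0.6 units closer together.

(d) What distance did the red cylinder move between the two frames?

2.9

The red cylinder was near (3.1, 4.4) before and (4.9, 2.1) after, so it travelled √(1.8² + 2.3²) ≈ 2.9 units.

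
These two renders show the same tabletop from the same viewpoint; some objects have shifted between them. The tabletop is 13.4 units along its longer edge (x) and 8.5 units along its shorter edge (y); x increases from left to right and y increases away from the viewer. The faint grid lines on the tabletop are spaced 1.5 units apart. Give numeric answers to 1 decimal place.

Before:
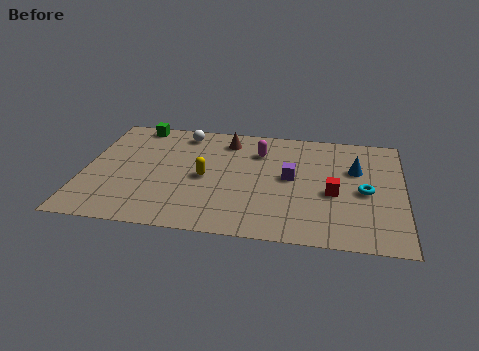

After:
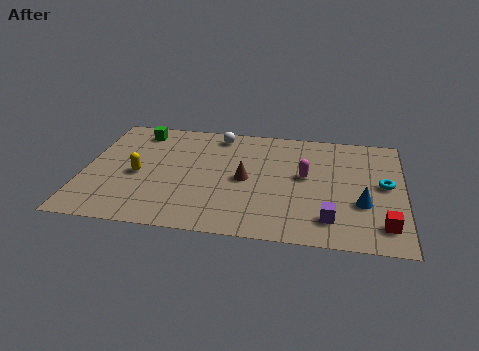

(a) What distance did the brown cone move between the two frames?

3.0

From (5.9, 7.0) to (6.8, 4.1), the brown cone covered √(0.9² + 2.9²) ≈ 3.0 units.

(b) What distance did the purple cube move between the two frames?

3.3

The purple cube was near (8.7, 4.5) before and (10.4, 1.7) after, so it travelled √(1.7² + 2.8²) ≈ 3.3 units.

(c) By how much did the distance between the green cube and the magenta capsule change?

+2.1

The distance was about 5.5 in the first image and 7.6 in the second, so they moved 2.1 units further apart.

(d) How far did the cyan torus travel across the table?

1.0

The cyan torus moved from about (11.8, 3.9) to (12.6, 4.5), a distance of √(0.8² + 0.6²) ≈ 1.0.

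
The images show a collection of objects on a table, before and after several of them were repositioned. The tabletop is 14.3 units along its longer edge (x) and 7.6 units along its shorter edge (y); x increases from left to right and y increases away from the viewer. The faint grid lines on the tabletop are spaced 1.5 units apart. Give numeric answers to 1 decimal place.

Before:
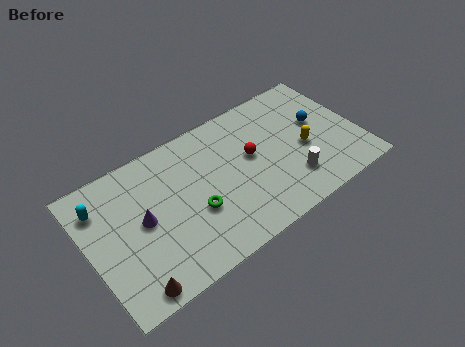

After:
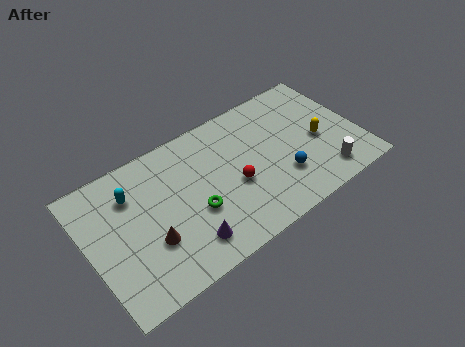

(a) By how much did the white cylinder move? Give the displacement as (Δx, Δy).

(1.7, -0.6)

From the two frames, the white cylinder sits at roughly (10.4, 1.9) before and (12.1, 1.3) after.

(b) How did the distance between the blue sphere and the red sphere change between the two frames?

-1.1

Before: roughly 3.7 units apart; after: 2.6. That's 1.1 units closer together.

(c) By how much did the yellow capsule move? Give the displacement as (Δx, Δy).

(0.8, 0.1)

The yellow capsule started near (11.4, 3.3) and ended near (12.2, 3.4).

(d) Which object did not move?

the green torus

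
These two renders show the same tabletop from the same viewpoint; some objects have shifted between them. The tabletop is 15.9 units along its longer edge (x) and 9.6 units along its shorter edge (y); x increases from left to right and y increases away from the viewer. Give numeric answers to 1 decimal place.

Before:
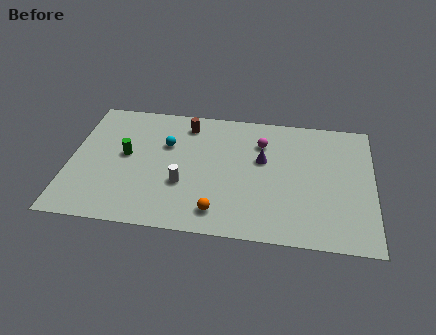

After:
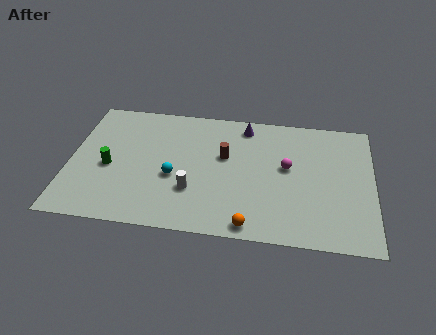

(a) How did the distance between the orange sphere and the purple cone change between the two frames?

+2.7

They were about 4.7 units apart before and 7.4 after — 2.7 units further apart.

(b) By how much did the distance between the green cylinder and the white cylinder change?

+1.0

The distance was about 3.6 in the first image and 4.6 in the second, so they moved 1.0 units further apart.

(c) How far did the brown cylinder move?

3.0

The brown cylinder was near (6.0, 8.0) before and (8.1, 5.8) after, so it travelled √(2.1² + 2.2²) ≈ 3.0 units.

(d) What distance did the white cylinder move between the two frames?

0.6

From (6.0, 3.4) to (6.5, 3.0), the white cylinder covered √(0.5² + 0.4²) ≈ 0.6 units.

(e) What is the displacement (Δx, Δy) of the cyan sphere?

(0.5, -2.4)

The cyan sphere started near (5.0, 6.3) and ended near (5.5, 3.9).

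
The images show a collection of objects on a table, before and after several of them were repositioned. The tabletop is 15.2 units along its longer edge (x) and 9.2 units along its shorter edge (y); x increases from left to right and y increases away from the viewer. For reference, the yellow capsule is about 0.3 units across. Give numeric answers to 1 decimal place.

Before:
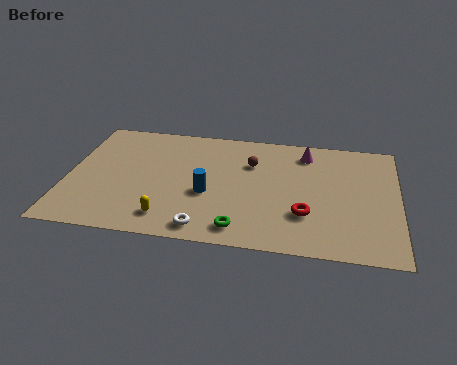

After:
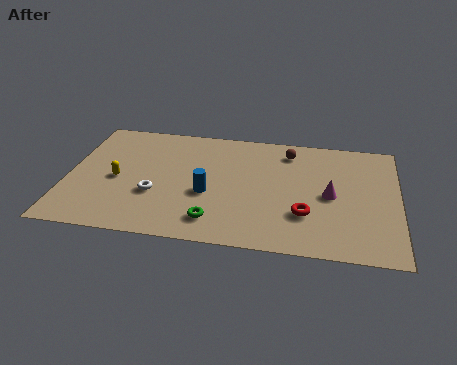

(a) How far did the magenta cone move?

3.4

The magenta cone moved from about (10.9, 7.6) to (12.1, 4.4), a distance of √(1.2² + 3.2²) ≈ 3.4.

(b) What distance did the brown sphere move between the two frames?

2.1

The brown sphere was near (8.4, 6.4) before and (10.1, 7.6) after, so it travelled √(1.7² + 1.2²) ≈ 2.1 units.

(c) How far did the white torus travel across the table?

3.3

From (6.5, 1.1) to (4.1, 3.3), the white torus covered √(2.4² + 2.2²) ≈ 3.3 units.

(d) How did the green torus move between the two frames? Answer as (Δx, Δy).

(-1.2, 0.4)

From the two frames, the green torus sits at roughly (8.1, 1.3) before and (6.9, 1.7) after.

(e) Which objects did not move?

the red torus and the blue cylinder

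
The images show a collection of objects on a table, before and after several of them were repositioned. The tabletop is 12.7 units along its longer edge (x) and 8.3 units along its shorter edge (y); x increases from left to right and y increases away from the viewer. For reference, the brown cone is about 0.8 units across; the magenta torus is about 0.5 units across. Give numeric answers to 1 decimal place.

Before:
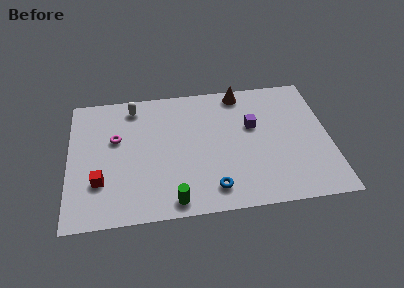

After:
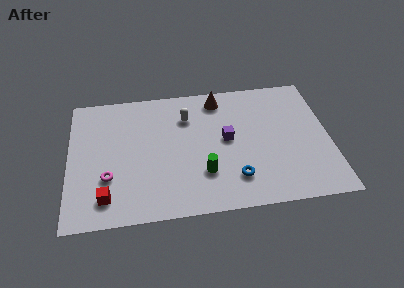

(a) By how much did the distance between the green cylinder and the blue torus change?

-0.4

They were about 2.0 units apart before and 1.6 after — 0.4 units closer together.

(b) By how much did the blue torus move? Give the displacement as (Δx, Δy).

(1.1, 0.5)

The blue torus started near (6.9, 1.4) and ended near (8.0, 1.9).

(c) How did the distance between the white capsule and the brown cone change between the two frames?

-3.4

Before: roughly 5.3 units apart; after: 1.9. That's 3.4 units closer together.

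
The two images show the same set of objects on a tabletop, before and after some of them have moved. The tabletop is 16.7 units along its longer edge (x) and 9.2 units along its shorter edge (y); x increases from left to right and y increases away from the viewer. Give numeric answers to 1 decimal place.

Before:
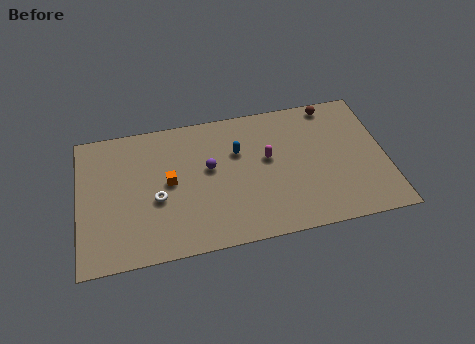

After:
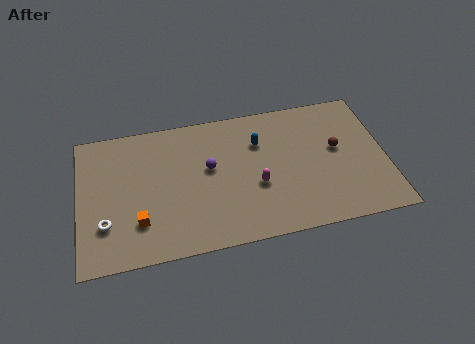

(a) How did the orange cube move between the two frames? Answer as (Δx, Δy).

(-1.7, -2.3)

From the two frames, the orange cube sits at roughly (4.9, 4.8) before and (3.2, 2.5) after.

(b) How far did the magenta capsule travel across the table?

1.8

From (10.3, 5.3) to (9.6, 3.6), the magenta capsule covered √(0.7² + 1.7²) ≈ 1.8 units.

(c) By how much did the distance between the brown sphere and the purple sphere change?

-0.5

They were about 7.5 units apart before and 7.0 after — 0.5 units closer together.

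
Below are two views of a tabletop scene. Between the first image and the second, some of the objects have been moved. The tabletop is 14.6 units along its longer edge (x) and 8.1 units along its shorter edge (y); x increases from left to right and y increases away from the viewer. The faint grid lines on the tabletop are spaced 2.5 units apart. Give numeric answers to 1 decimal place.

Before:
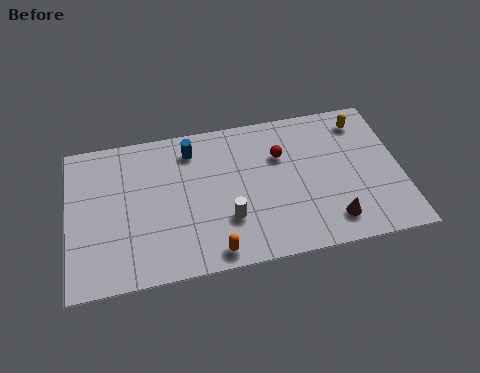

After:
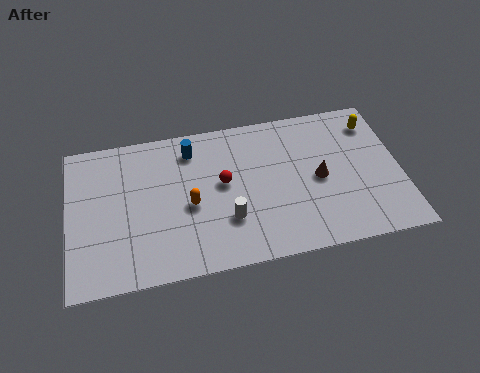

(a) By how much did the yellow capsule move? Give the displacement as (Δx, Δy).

(0.5, -0.2)

From the two frames, the yellow capsule sits at roughly (13.1, 6.7) before and (13.6, 6.5) after.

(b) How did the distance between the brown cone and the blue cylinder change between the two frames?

-1.7

Before: roughly 7.8 units apart; after: 6.1. That's 1.7 units closer together.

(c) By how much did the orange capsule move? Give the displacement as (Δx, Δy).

(-0.9, 2.7)

The orange capsule started near (6.2, 0.9) and ended near (5.3, 3.6).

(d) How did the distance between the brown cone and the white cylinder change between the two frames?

-0.3

They were about 4.6 units apart before and 4.3 after — 0.3 units closer together.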